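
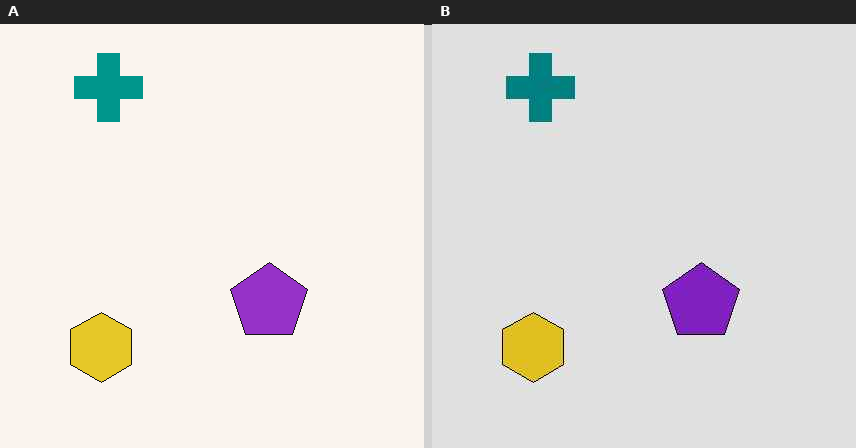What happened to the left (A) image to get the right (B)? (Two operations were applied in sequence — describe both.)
Posterized to a reduced palette, then JPEG-compressed with visible artifacts.

Each flat color has snapped to a coarser quantized level — most visibly, the near-white background has dropped to a flat grey. Blocky 8×8 compression artifacts appear around shape edges and the flat background shows ringing — characteristic JPEG degradation.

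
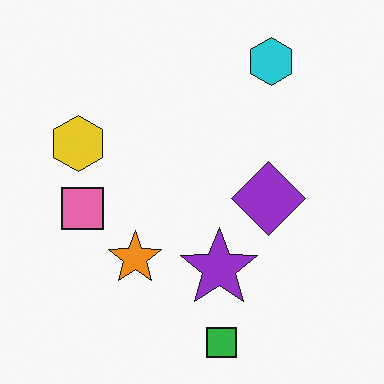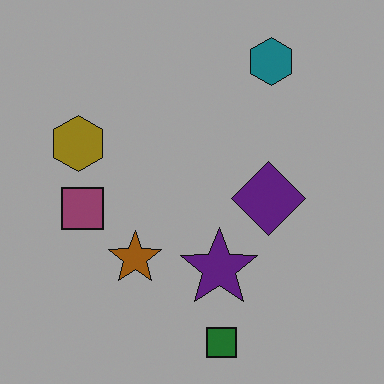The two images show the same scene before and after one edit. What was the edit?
The image was substantially darkened.

Every pixel — background and shapes alike — is uniformly darkened.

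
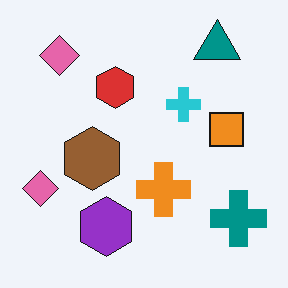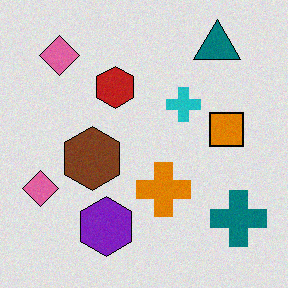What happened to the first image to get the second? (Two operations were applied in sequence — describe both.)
Moderately posterized, then degraded with light additive noise.

Each flat color has snapped to a coarser quantized level — most visibly, the near-white background has dropped to a flat grey. Random speckle covers the whole image, including the flat background.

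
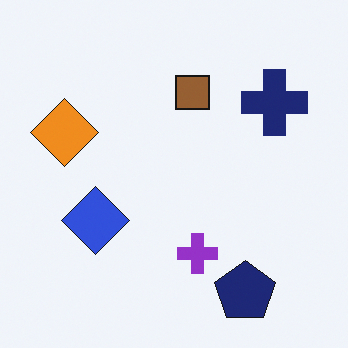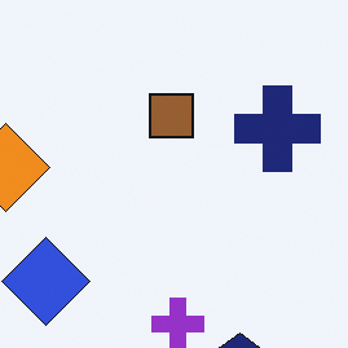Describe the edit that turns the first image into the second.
It was cropped to a modestly smaller region and rescaled.

The visible shapes are larger and the field of view is narrower; shapes near the original edges may be partly or wholly outside the frame — a crop-and-rescale.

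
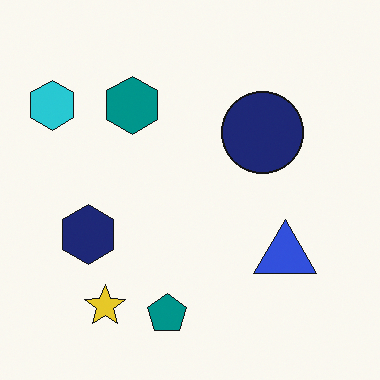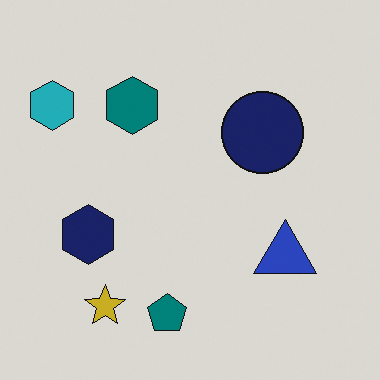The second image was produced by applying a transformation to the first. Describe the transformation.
The transformation is: slightly darkened.

Every pixel — background and shapes alike — is uniformly darkened.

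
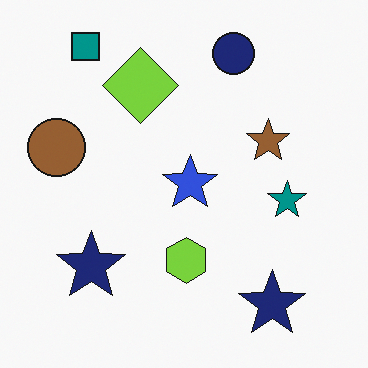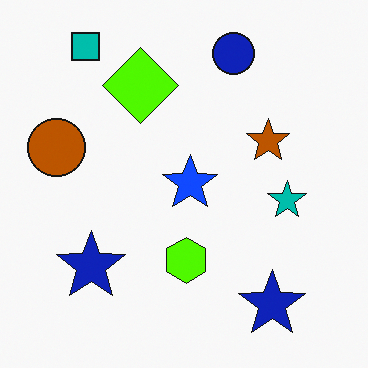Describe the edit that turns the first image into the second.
This is the original image made much more vivid (saturation change).

All colors are more vivid — a global saturation change.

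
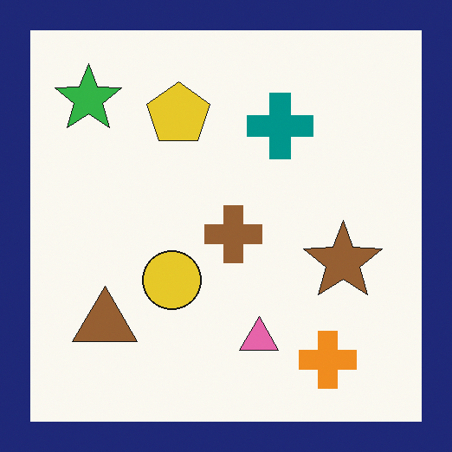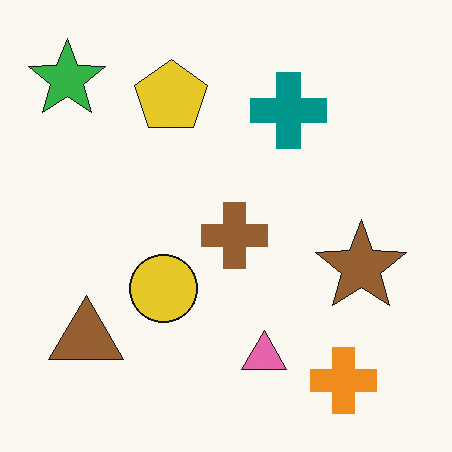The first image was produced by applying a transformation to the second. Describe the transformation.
Framed with a navy border.

A solid navy frame runs around the edge of the first image, with the content slightly shrunk inside it.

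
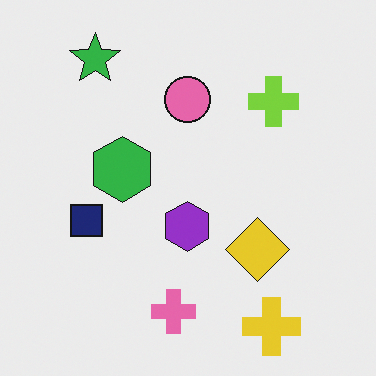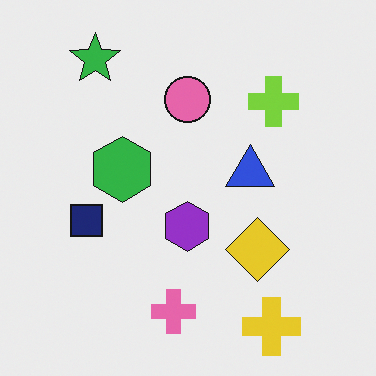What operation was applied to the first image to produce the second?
The transformation is: overlaid with an additional blue triangle.

A blue triangle appears in the second image that is absent from the first.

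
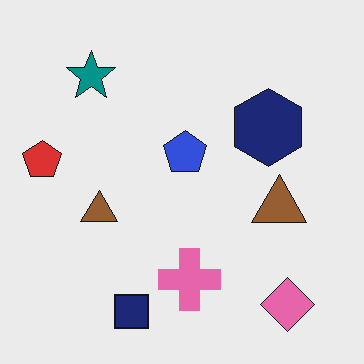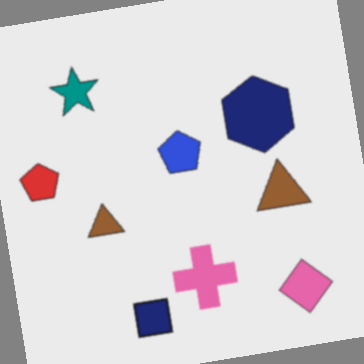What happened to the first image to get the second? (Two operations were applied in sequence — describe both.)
The image was lightly blurred, then rotated counter-clockwise by a slight angle.

Shape edges and outlines are uniformly softened across the whole image. Every shape is tilted by the same angle and the image corners show triangular fill wedges — a whole-image rotation by a non-right angle.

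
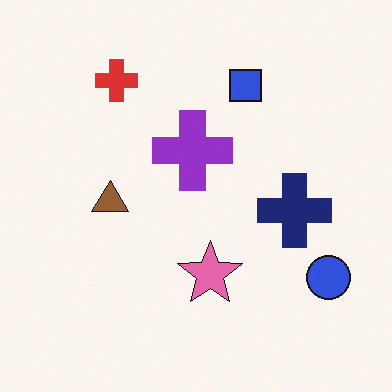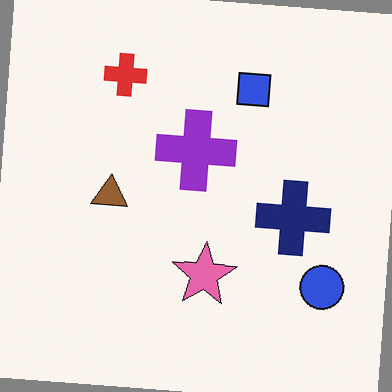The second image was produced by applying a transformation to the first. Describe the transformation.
Rotated clockwise by a slight angle.

Every shape is tilted by the same angle and the image corners show triangular fill wedges — a whole-image rotation by a non-right angle.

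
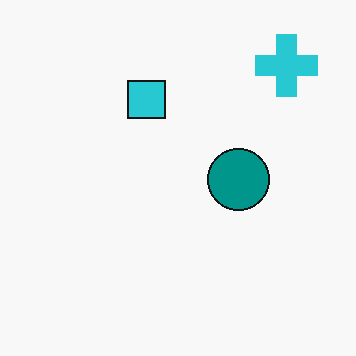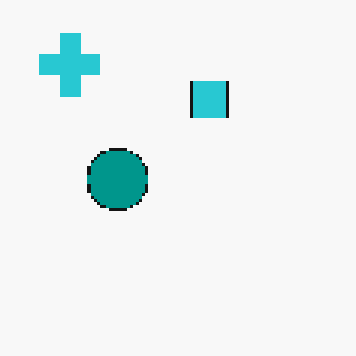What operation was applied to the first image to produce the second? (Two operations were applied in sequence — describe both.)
Flipped horizontally (left ↔ right), then lightly pixelated (a mild mosaic effect).

The cyan cross is in the top-right of the first image and the top-left of the second — shapes on opposite sides of the vertical midline have swapped in a mirror flip. Shapes are reduced to large square blocks; fine edges and outlines are lost — a downscale-then-upscale (mosaic) effect.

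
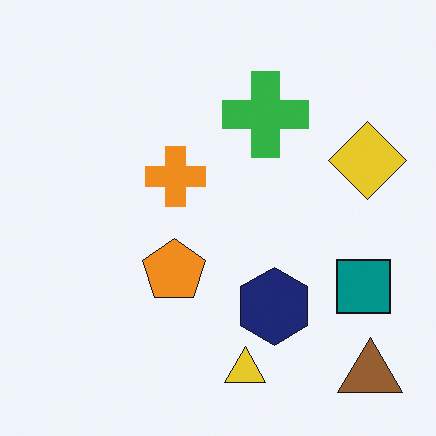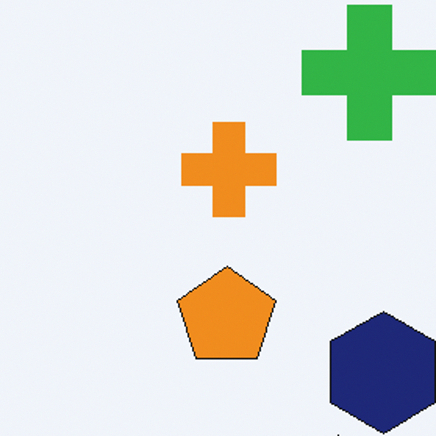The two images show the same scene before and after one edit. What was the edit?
The second image is the first cropped to a modestly smaller region and rescaled.

The visible shapes are larger and the field of view is narrower; shapes near the original edges may be partly or wholly outside the frame — a crop-and-rescale.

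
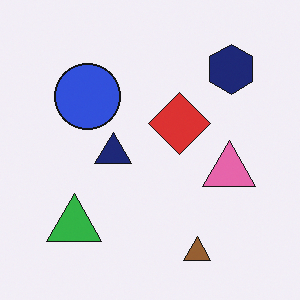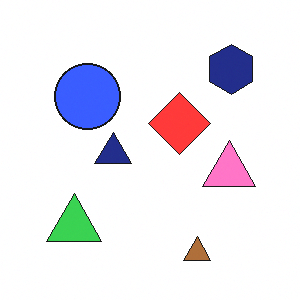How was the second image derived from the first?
The image was slightly brightened.

Every pixel — background and shapes alike — is uniformly brightened.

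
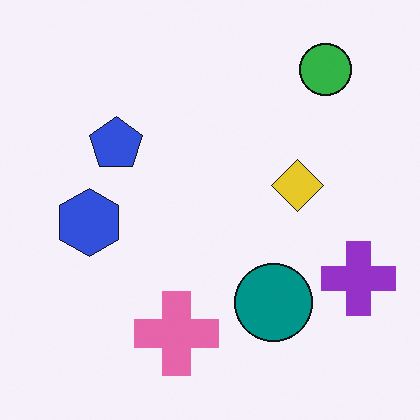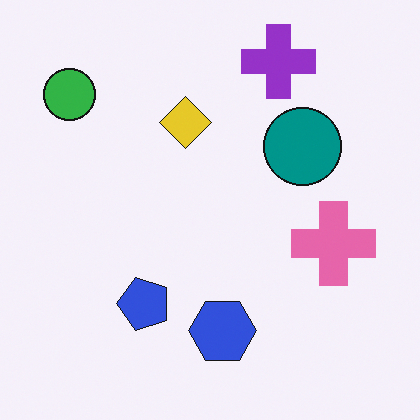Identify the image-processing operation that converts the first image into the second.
It was rotated 90° counter-clockwise.

The green circle sits in the top-right of the first image and the top-left of the second — consistent with a whole-image 90° counter-clockwise rotation.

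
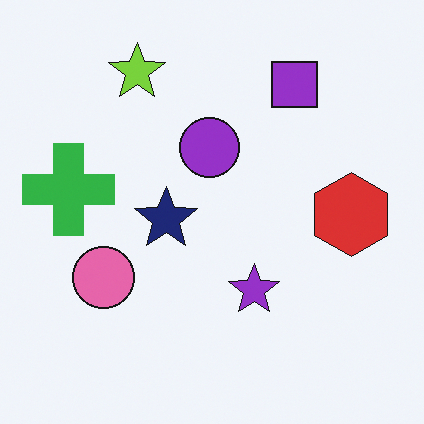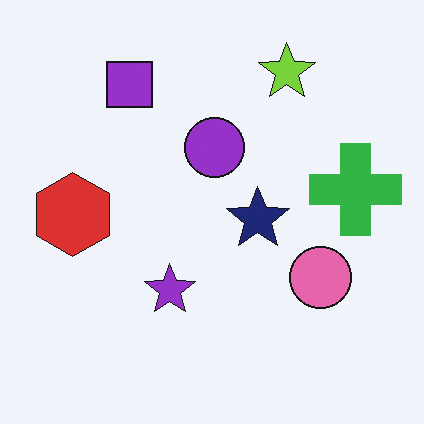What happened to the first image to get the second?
It was flipped horizontally (left ↔ right).

The green cross is in the left of the first image and the right of the second — shapes on opposite sides of the vertical midline have swapped in a mirror flip.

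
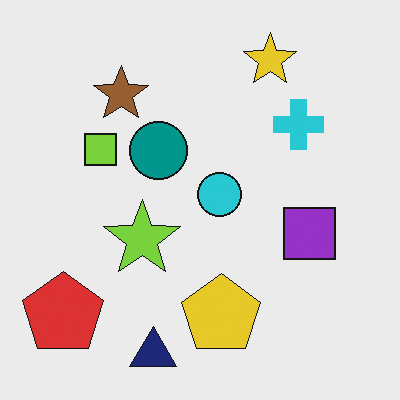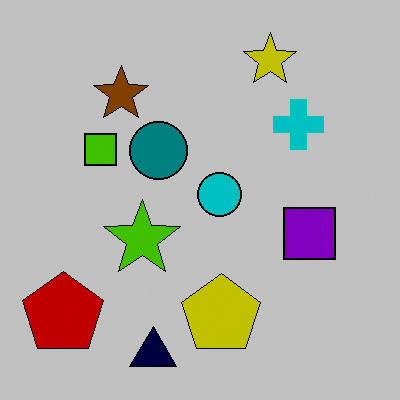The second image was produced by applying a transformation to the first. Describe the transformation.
The transformation is: heavily posterized to just a handful of flat colors.

Each flat color has snapped to a coarser quantized level — most visibly, the near-white background has dropped to a flat grey.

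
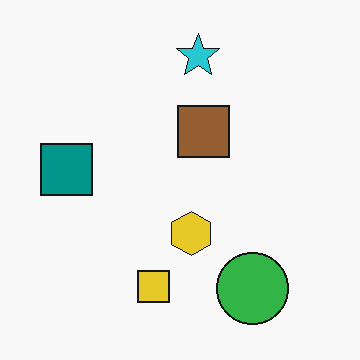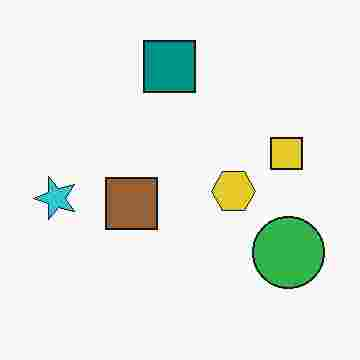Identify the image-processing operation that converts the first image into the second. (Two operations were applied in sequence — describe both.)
The image was transposed (reflected across the top-left ↔ bottom-right diagonal), then heavily JPEG-compressed with obvious blocking artifacts.

Shapes have swapped their row and column positions — what was in the top-right is now in the bottom-left — a diagonal reflection. Blocky 8×8 compression artifacts appear around shape edges and the flat background shows ringing — characteristic JPEG degradation.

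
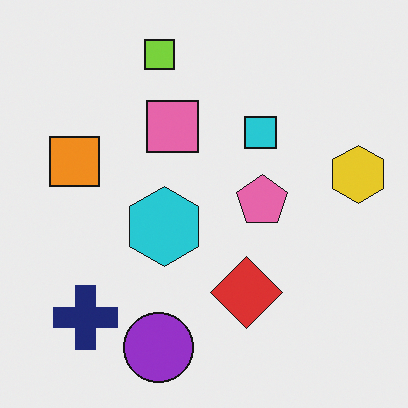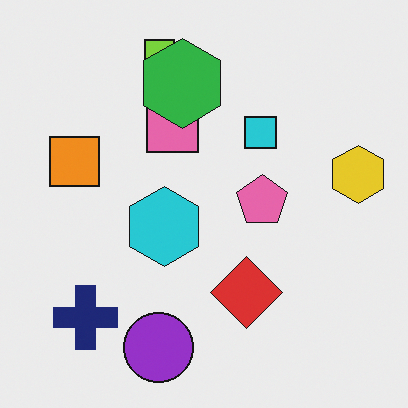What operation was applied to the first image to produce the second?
This is the original image overlaid with an additional green hexagon.

A green hexagon appears in the second image that is absent from the first.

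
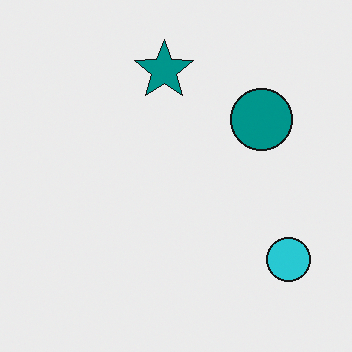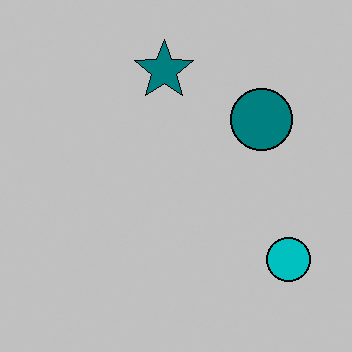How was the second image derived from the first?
This is the original image heavily posterized to just a handful of flat colors.

Each flat color has snapped to a coarser quantized level — most visibly, the near-white background has dropped to a flat grey.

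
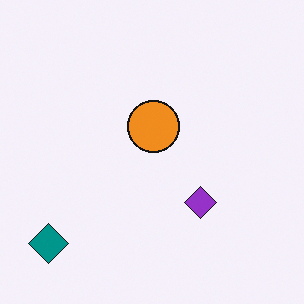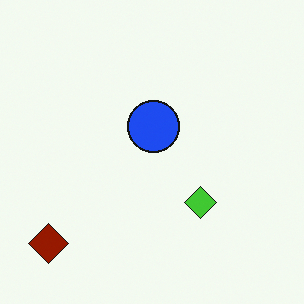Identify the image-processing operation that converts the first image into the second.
The second image is the first hue-shifted through roughly half the color wheel.

Every shape's color has rotated by the same amount around the hue wheel — a uniform hue shift.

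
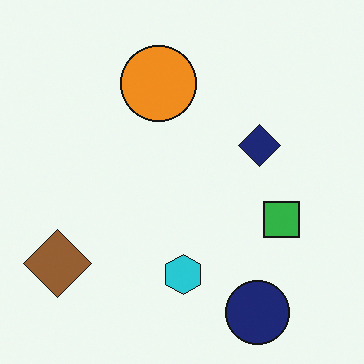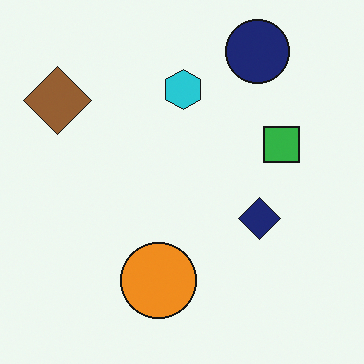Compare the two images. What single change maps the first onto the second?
It was flipped vertically (top ↔ bottom).

The navy circle is in the bottom-right of the first image and the top-right of the second — shapes on opposite sides of the horizontal midline have swapped in a mirror flip.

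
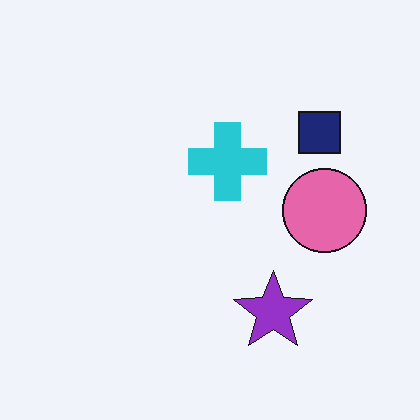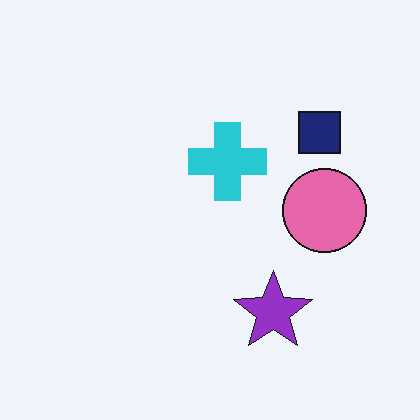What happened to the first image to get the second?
The image was JPEG-compressed with visible artifacts.

Blocky 8×8 compression artifacts appear around shape edges and the flat background shows ringing — characteristic JPEG degradation.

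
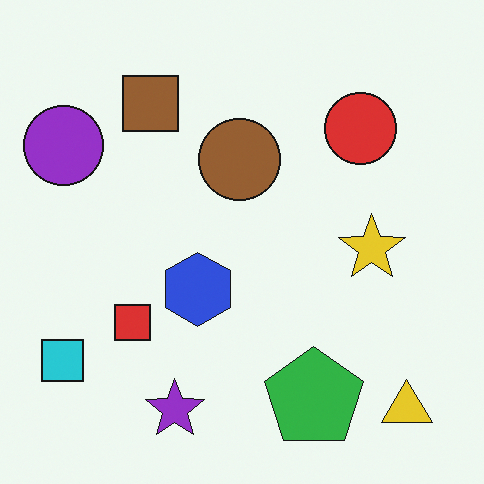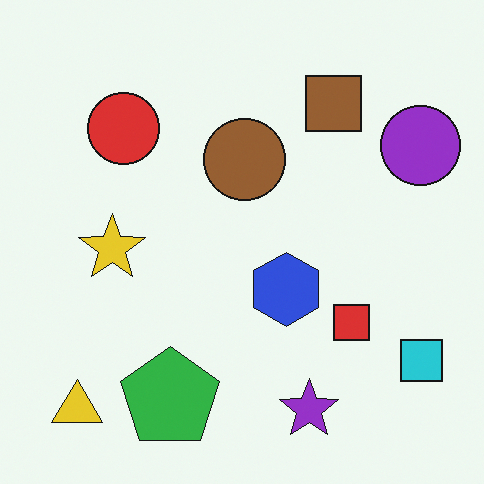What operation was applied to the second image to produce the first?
It was flipped horizontally (left ↔ right).

The cyan square is in the bottom-right of the second image and the bottom-left of the first — shapes on opposite sides of the vertical midline have swapped in a mirror flip.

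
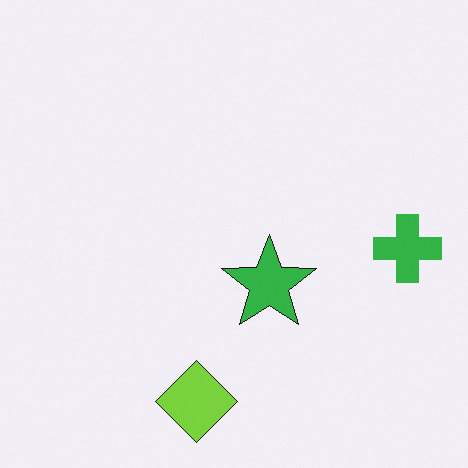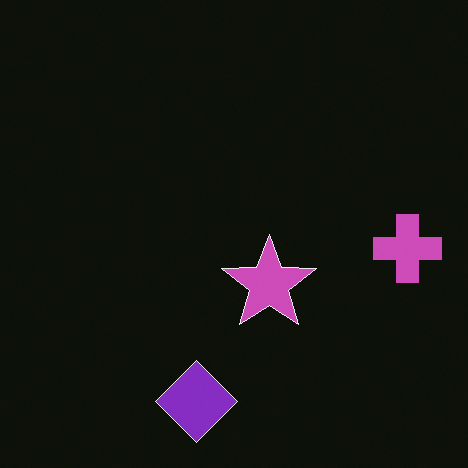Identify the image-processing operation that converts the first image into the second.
Color-inverted (negative).

The light background has become dark and every shape's color is its complement — a photographic negative.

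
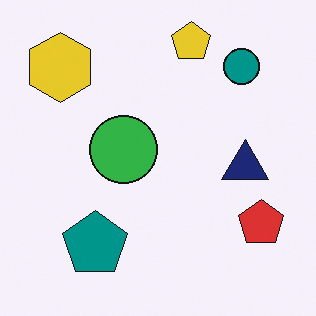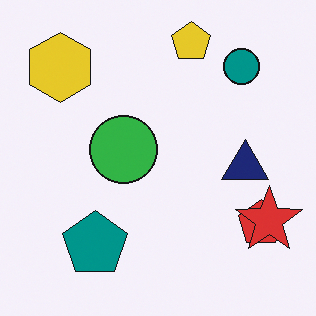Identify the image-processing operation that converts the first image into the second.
Overlaid with an additional red star.

A red star appears in the second image that is absent from the first.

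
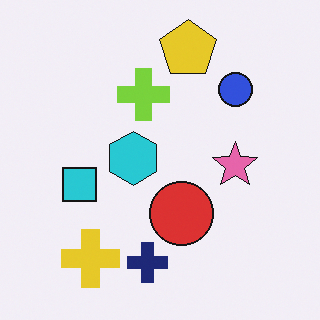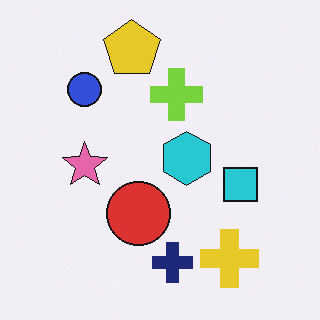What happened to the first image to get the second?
This is the original image flipped horizontally (left ↔ right).

The cyan square is in the left of the first image and the right of the second — shapes on opposite sides of the vertical midline have swapped in a mirror flip.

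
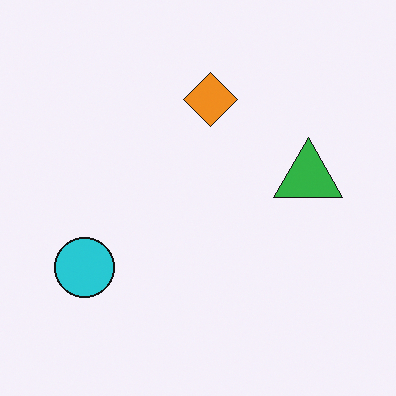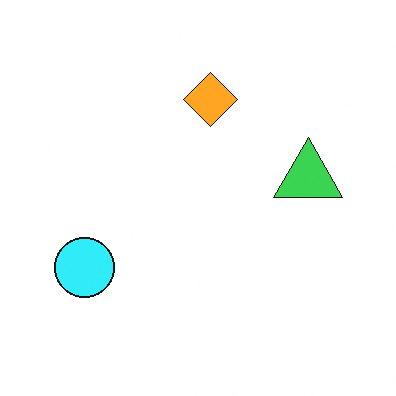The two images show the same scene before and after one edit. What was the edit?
Slightly brightened.

Every pixel — background and shapes alike — is uniformly brightened.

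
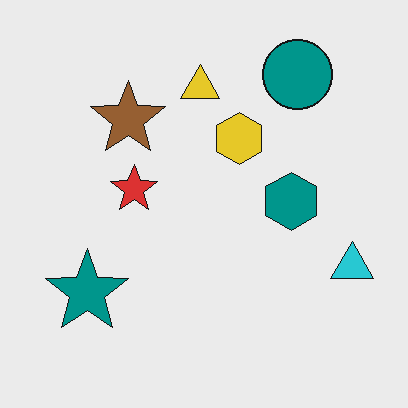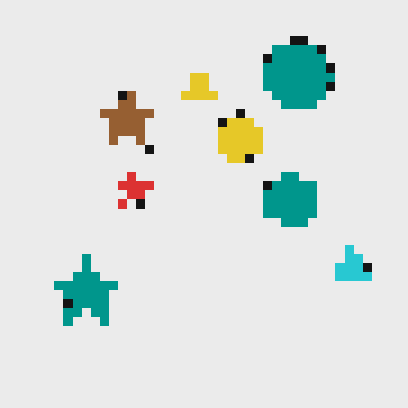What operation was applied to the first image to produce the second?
The second image is the first coarsely pixelated.

Shapes are reduced to large square blocks; fine edges and outlines are lost — a downscale-then-upscale (mosaic) effect.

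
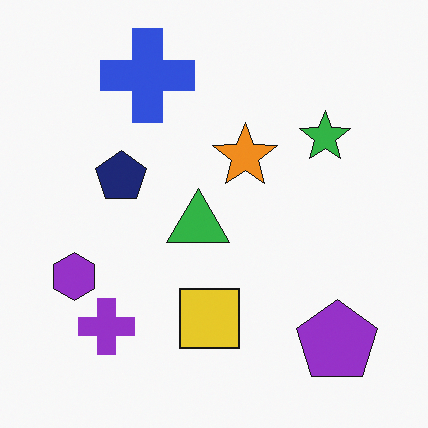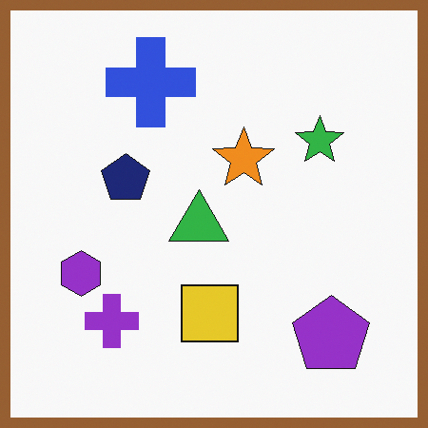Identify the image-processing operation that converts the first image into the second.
This is the original image framed with a brown border.

A solid brown frame runs around the edge of the second image, with the content slightly shrunk inside it.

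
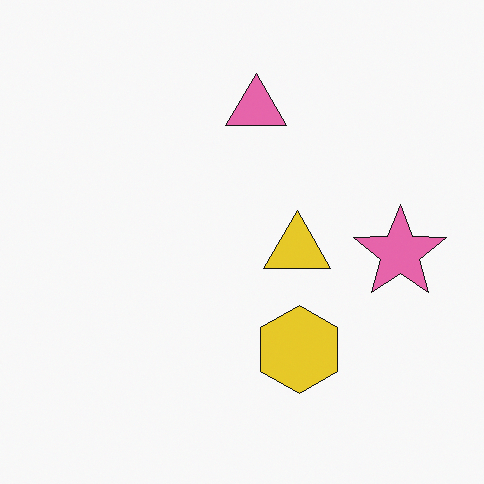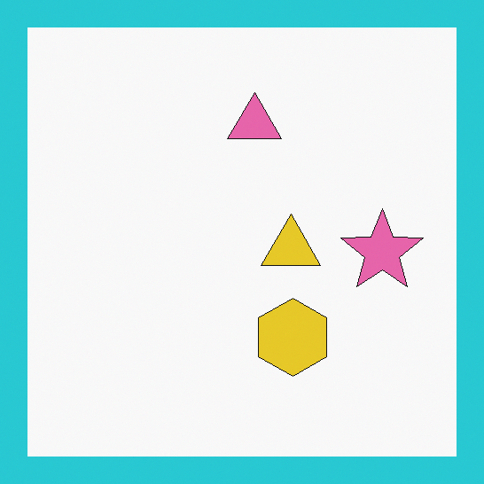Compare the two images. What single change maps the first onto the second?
Framed with a cyan border.

A solid cyan frame runs around the edge of the second image, with the content slightly shrunk inside it.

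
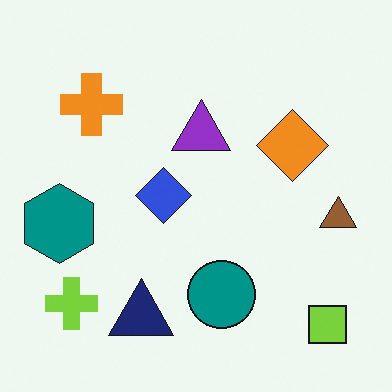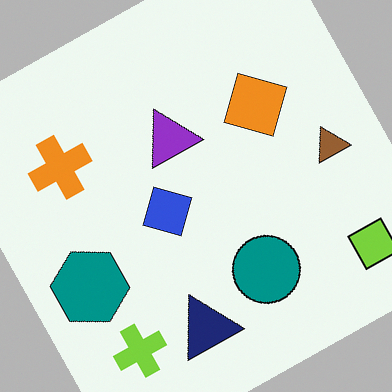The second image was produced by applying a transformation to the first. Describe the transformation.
The second image is the first rotated counter-clockwise by a moderate amount.

Every shape is tilted by the same angle and the image corners show triangular fill wedges — a whole-image rotation by a non-right angle.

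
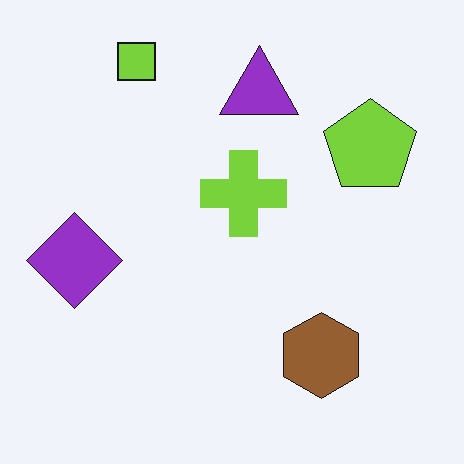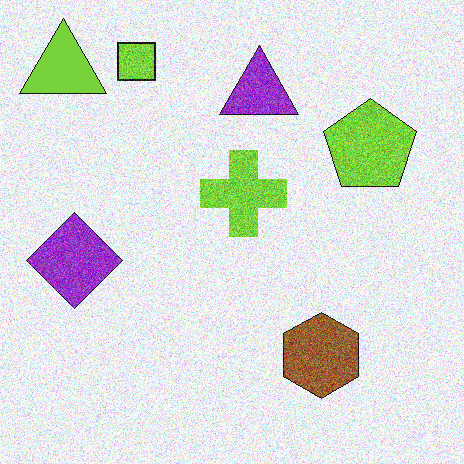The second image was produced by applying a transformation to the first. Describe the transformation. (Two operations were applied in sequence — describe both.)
Degraded with a thick layer of grain, then overlaid with an additional lime triangle.

Random speckle covers the whole image, including the flat background. A lime triangle appears in the second image that is absent from the first.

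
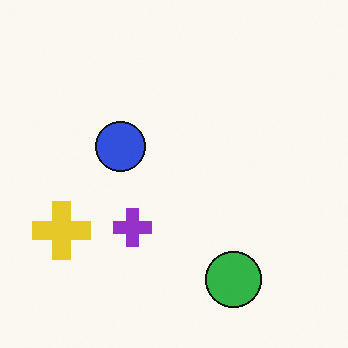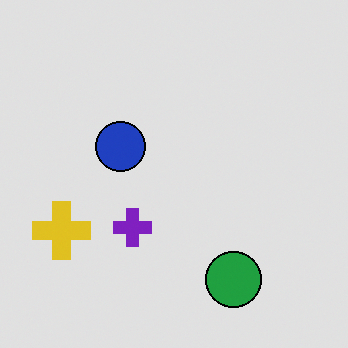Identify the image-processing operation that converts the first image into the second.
The second image is the first posterized to a reduced palette.

Each flat color has snapped to a coarser quantized level — most visibly, the near-white background has dropped to a flat grey.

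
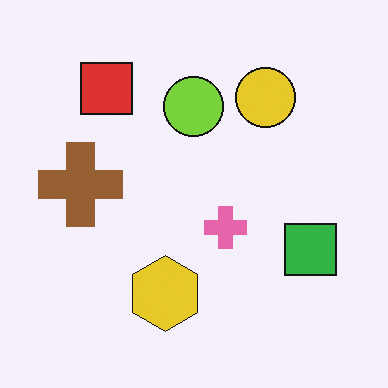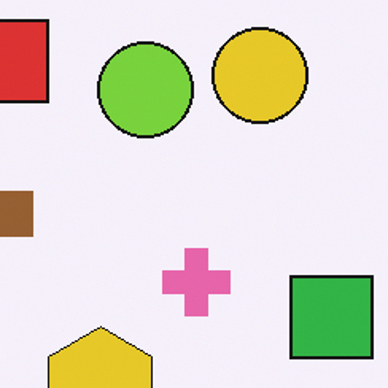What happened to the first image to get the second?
The transformation is: cropped to a modestly smaller region and rescaled.

The visible shapes are larger and the field of view is narrower; shapes near the original edges may be partly or wholly outside the frame — a crop-and-rescale.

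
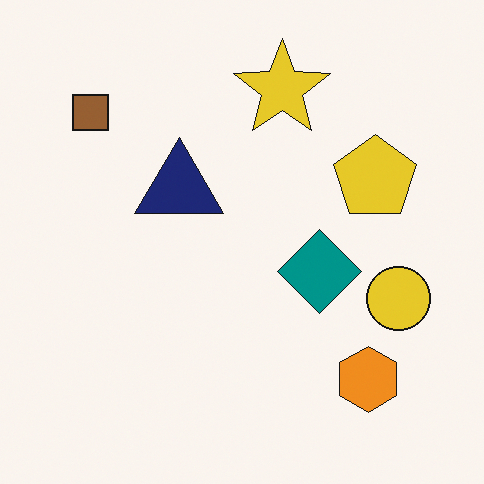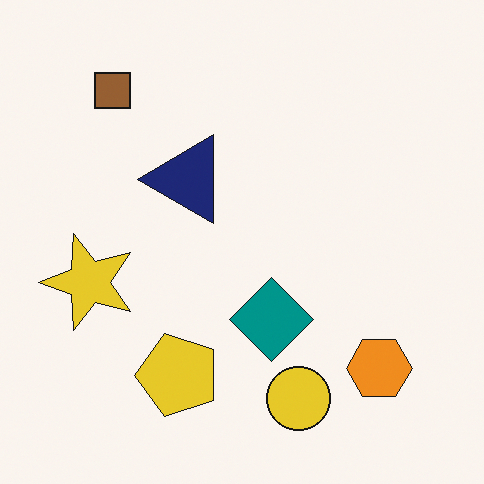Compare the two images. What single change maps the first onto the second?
It was transposed (reflected across the top-left ↔ bottom-right diagonal).

Shapes have swapped their row and column positions — what was in the top-right is now in the bottom-left — a diagonal reflection.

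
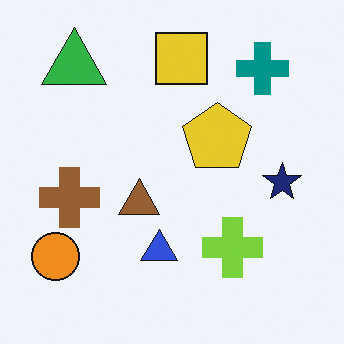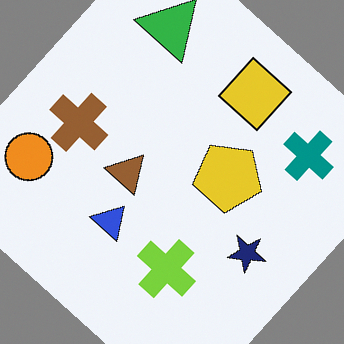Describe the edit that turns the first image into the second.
It was rotated clockwise by a large amount — several tens of degrees.

Every shape is tilted by the same angle and the image corners show triangular fill wedges — a whole-image rotation by a non-right angle.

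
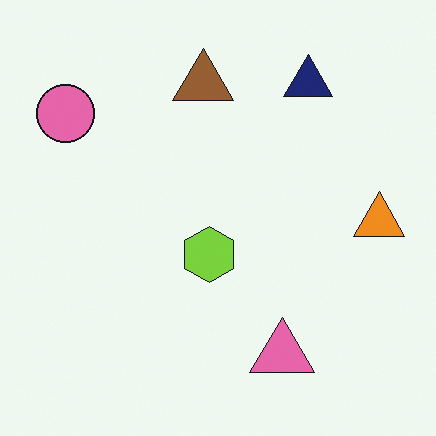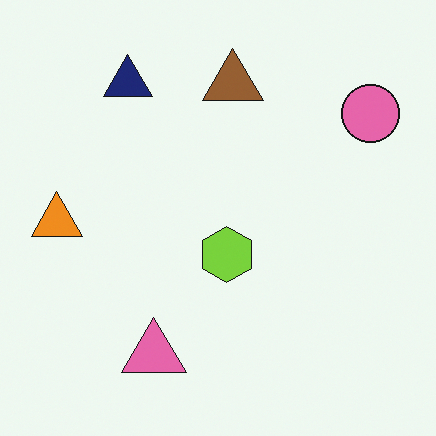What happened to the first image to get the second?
It was flipped horizontally (left ↔ right).

The orange triangle is in the right of the first image and the left of the second — shapes on opposite sides of the vertical midline have swapped in a mirror flip.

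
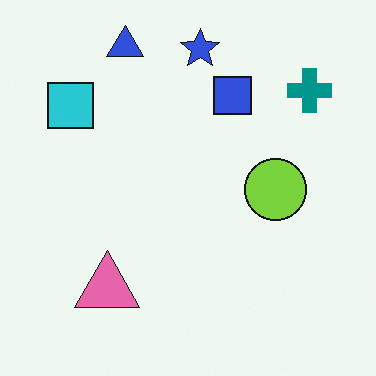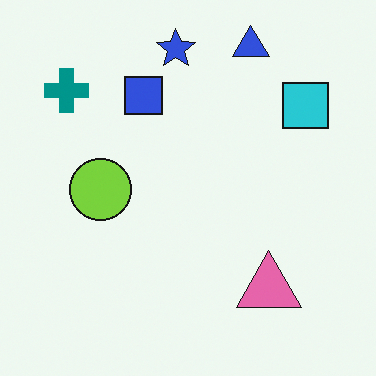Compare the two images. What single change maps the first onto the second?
This is the original image flipped horizontally (left ↔ right).

The teal cross is in the top-right of the first image and the top-left of the second — shapes on opposite sides of the vertical midline have swapped in a mirror flip.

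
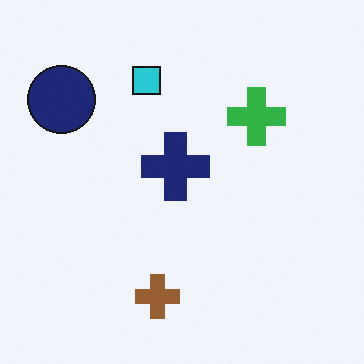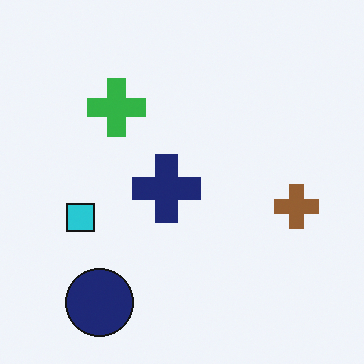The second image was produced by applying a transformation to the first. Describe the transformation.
The transformation is: rotated 90° counter-clockwise.

The navy circle sits in the top-left of the first image and the bottom-left of the second — consistent with a whole-image 90° counter-clockwise rotation.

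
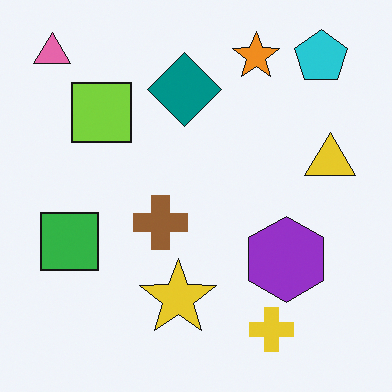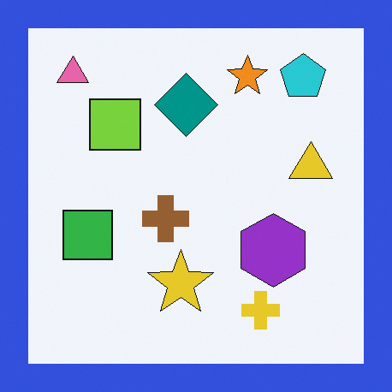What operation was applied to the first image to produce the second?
Framed with a blue border.

A solid blue frame runs around the edge of the second image, with the content slightly shrunk inside it.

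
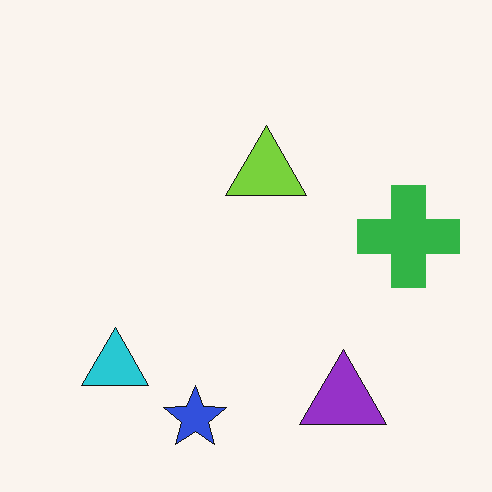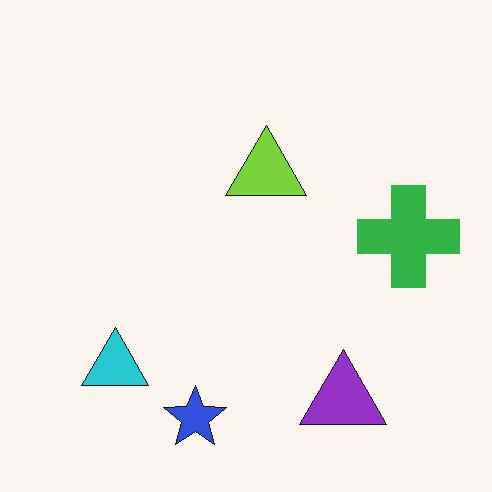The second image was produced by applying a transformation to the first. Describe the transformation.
The second image is the first given moderate JPEG compression.

Blocky 8×8 compression artifacts appear around shape edges and the flat background shows ringing — characteristic JPEG degradation.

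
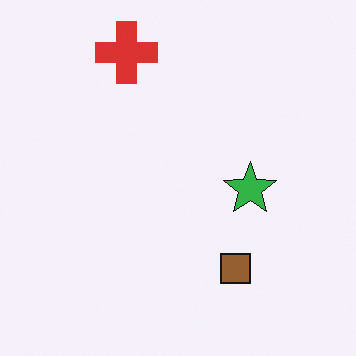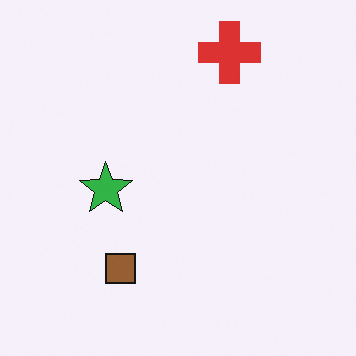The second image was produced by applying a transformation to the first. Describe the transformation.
Flipped horizontally (left ↔ right).

The green star is in the right of the first image and the left of the second — shapes on opposite sides of the vertical midline have swapped in a mirror flip.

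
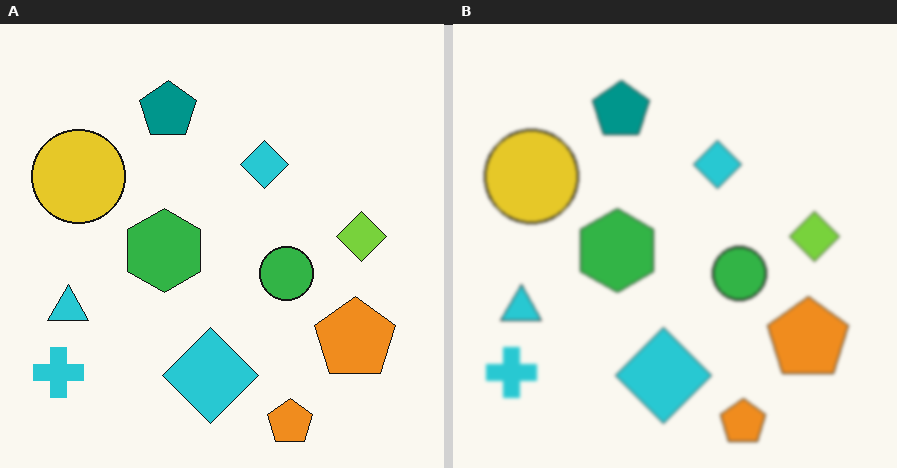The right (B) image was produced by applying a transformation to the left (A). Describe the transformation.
The right (B) image is the left (A) slightly softened.

Shape edges and outlines are uniformly softened across the whole image.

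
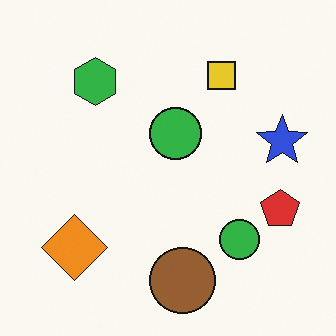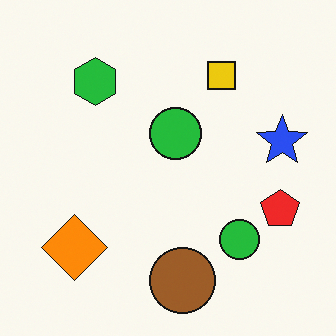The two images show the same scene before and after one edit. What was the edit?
The transformation is: slightly oversaturated.

All colors are more vivid — a global saturation change.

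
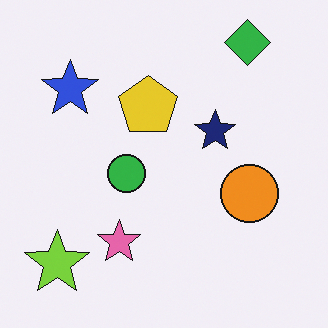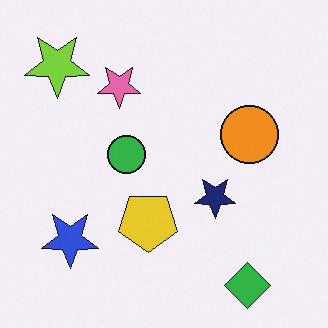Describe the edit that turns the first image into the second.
The second image is the first flipped vertically (top ↔ bottom).

The green diamond is in the top-right of the first image and the bottom-right of the second — shapes on opposite sides of the horizontal midline have swapped in a mirror flip.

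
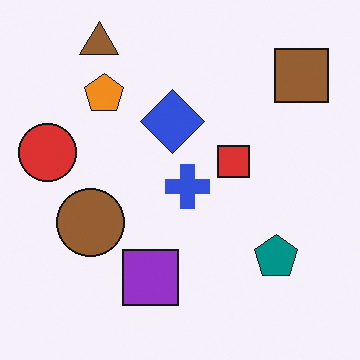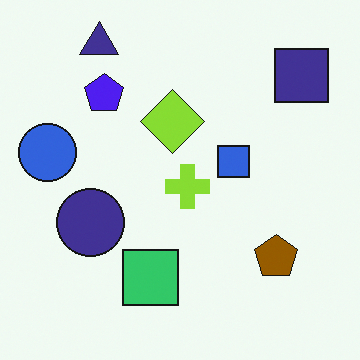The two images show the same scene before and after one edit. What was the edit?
This is the original image hue-shifted by a large amount.

Every shape's color has rotated by the same amount around the hue wheel — a uniform hue shift.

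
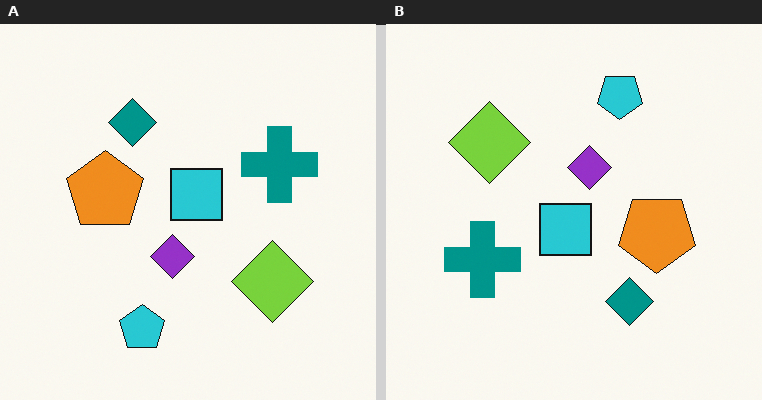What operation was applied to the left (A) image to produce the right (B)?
It was rotated 180°.

The cyan pentagon sits in the bottom of the left (A) image and the top of the right (B) — consistent with a whole-image 180° rotation.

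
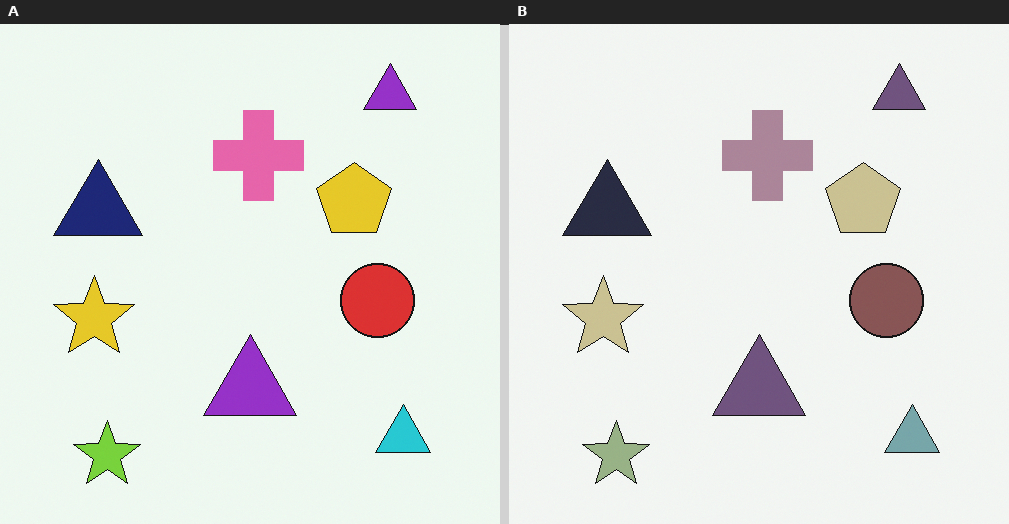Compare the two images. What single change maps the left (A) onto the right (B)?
This is the original image heavily desaturated.

All colors are more muted and greyish — a global saturation change.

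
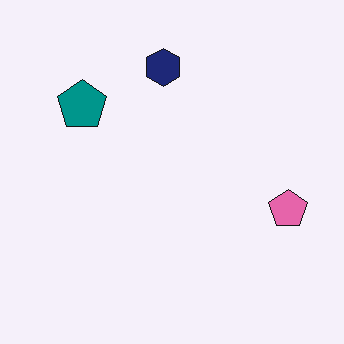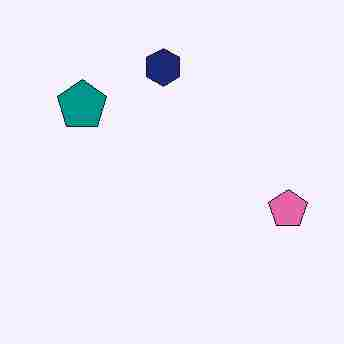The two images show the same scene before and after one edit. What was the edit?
The image was degraded with heavy JPEG compression.

Blocky 8×8 compression artifacts appear around shape edges and the flat background shows ringing — characteristic JPEG degradation.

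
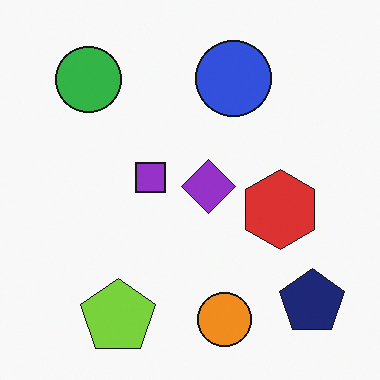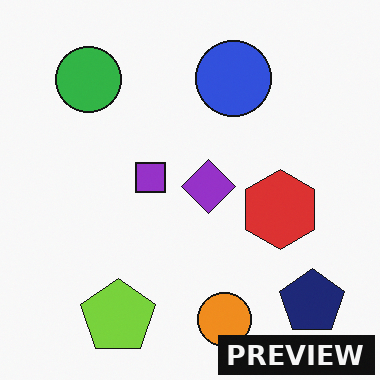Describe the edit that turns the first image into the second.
The image was watermarked with the text "PREVIEW" in the lower-right corner.

A dark label reading "PREVIEW" appears in the lower-right corner.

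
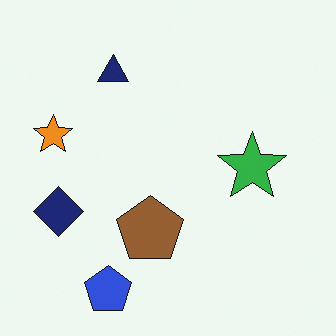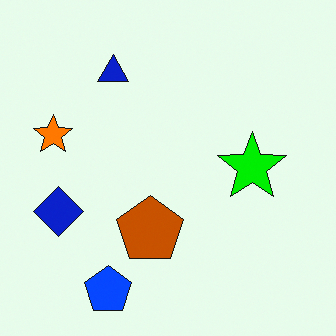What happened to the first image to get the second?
The second image is the first heavily oversaturated.

All colors are more vivid — a global saturation change.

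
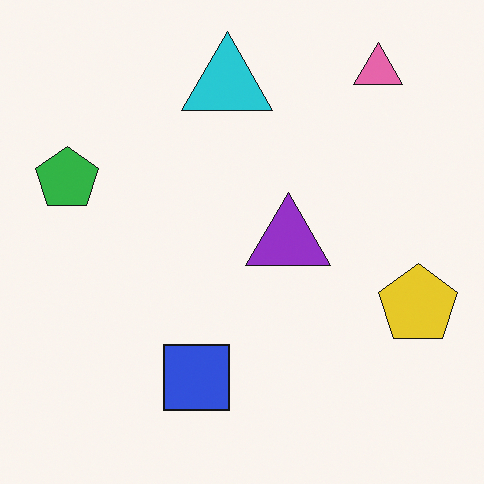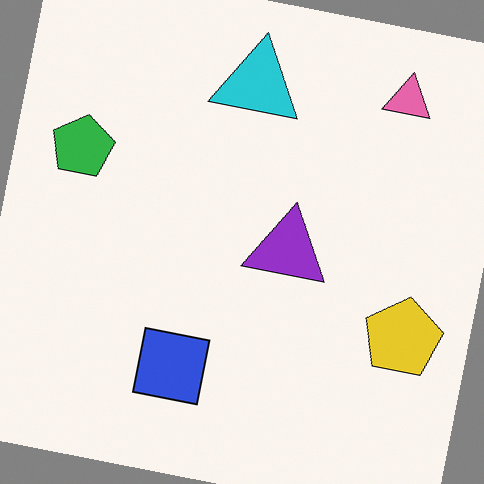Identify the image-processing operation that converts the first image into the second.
The image was rotated clockwise by a few degrees.

Every shape is tilted by the same angle and the image corners show triangular fill wedges — a whole-image rotation by a non-right angle.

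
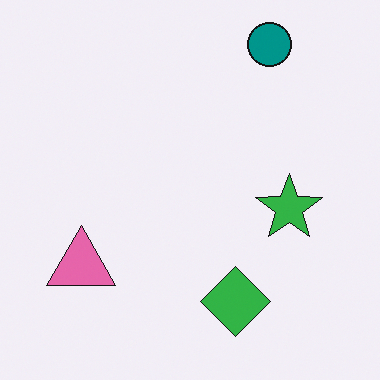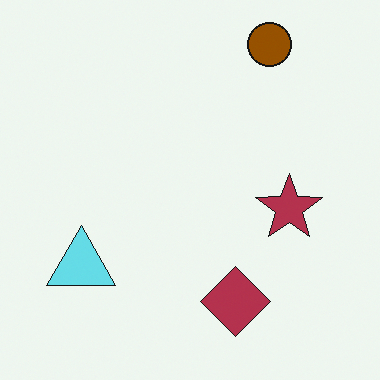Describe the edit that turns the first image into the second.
This is the original image hue-shifted through roughly half the color wheel.

Every shape's color has rotated by the same amount around the hue wheel — a uniform hue shift.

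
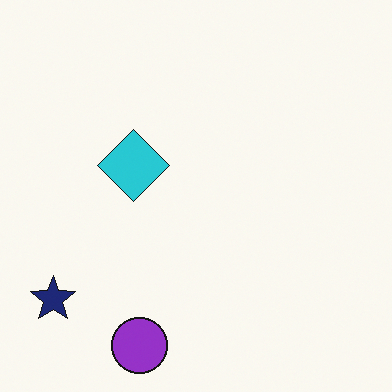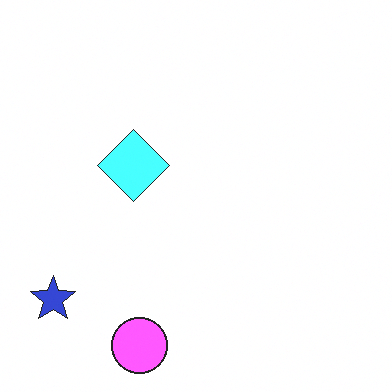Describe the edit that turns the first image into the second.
This is the original image substantially brightened.

Every pixel — background and shapes alike — is uniformly brightened.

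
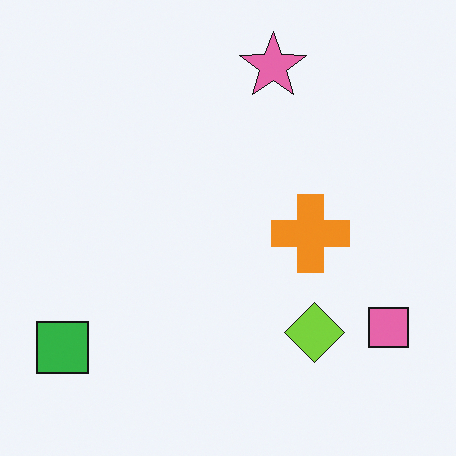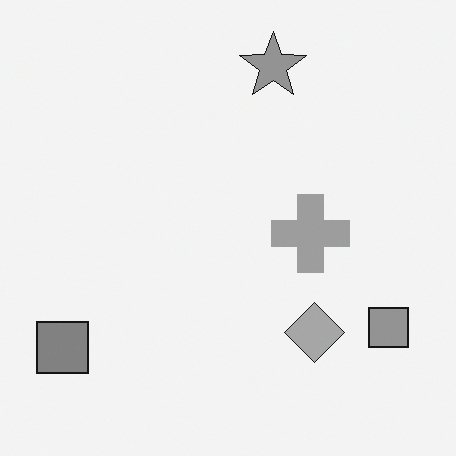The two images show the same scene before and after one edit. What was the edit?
The image was converted to grayscale.

All color is removed — every shape is now a shade of grey.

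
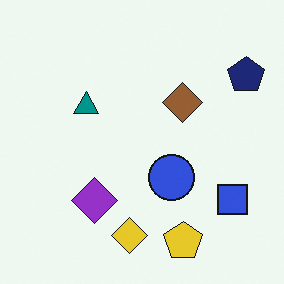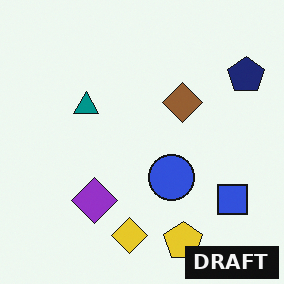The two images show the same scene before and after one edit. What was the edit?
This is the original image watermarked with the text "DRAFT" in the lower-right corner.

A dark label reading "DRAFT" appears in the lower-right corner.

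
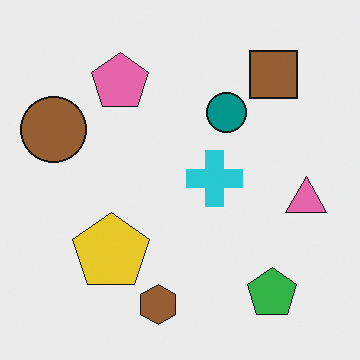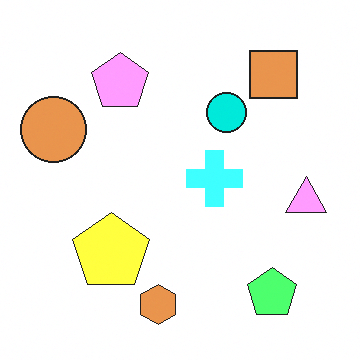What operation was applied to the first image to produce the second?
The image was brightened a lot.

Every pixel — background and shapes alike — is uniformly brightened.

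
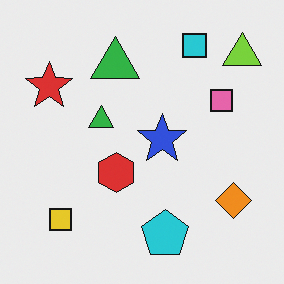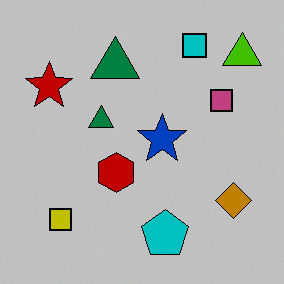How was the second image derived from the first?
The image was heavily posterized to just a handful of flat colors.

Each flat color has snapped to a coarser quantized level — most visibly, the near-white background has dropped to a flat grey.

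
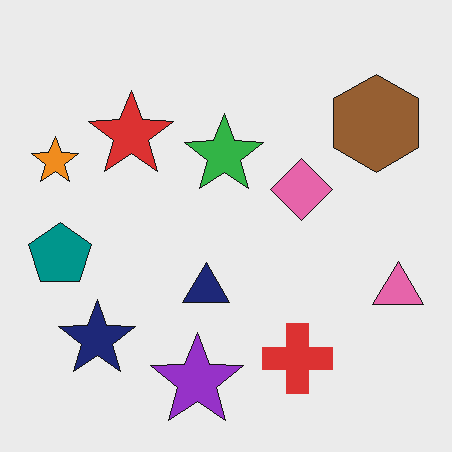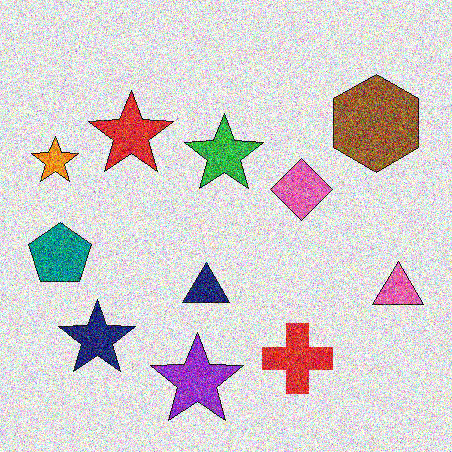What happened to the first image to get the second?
The transformation is: degraded with a thick layer of grain.

Random speckle covers the whole image, including the flat background.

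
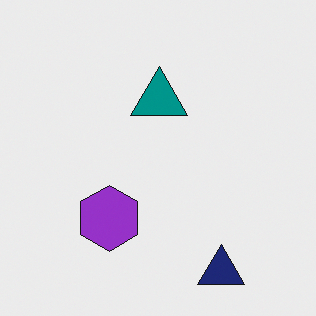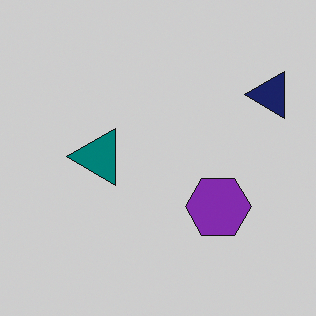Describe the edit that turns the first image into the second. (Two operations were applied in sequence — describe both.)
The second image is the first rotated 90° counter-clockwise, then slightly darkened.

The navy triangle sits in the bottom-right of the first image and the top-right of the second — consistent with a whole-image 90° counter-clockwise rotation. Every pixel — background and shapes alike — is uniformly darkened.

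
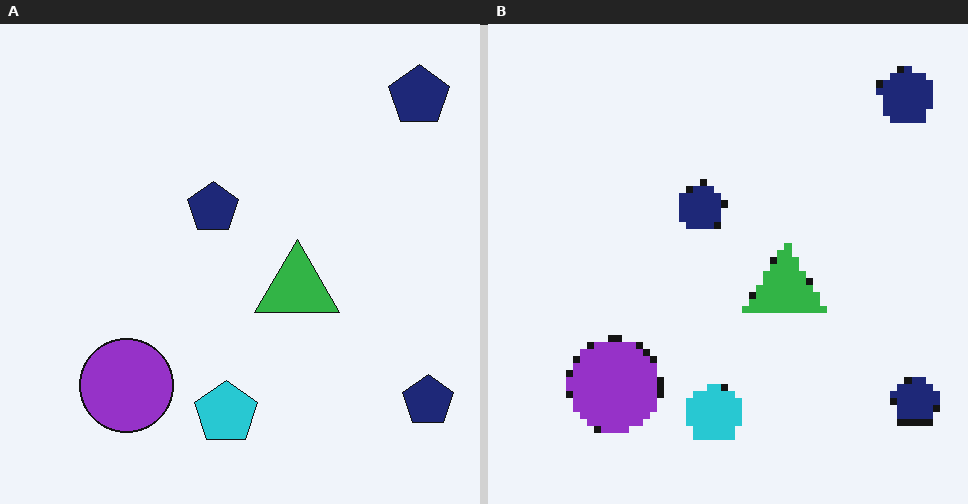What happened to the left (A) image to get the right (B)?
This is the original image pixelated into visible square blocks.

Shapes are reduced to large square blocks; fine edges and outlines are lost — a downscale-then-upscale (mosaic) effect.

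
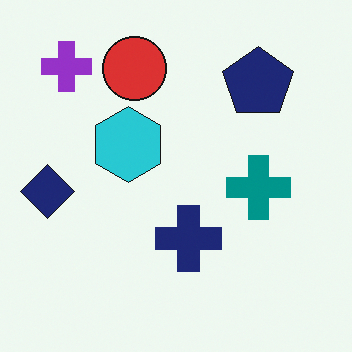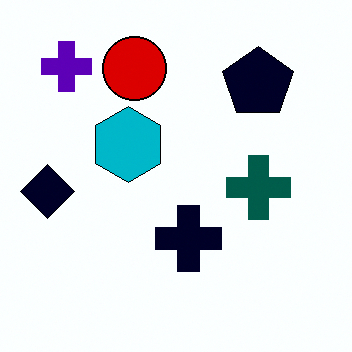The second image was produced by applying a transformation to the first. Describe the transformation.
The image was boosted in contrast.

Tones are pushed away from mid-grey across the whole image — a global contrast change.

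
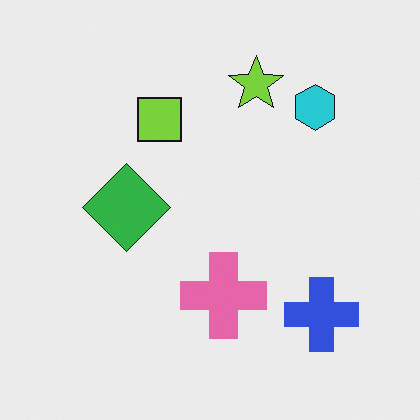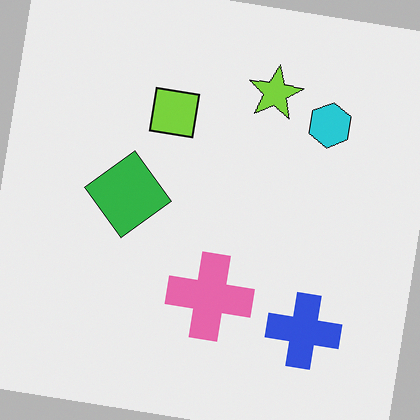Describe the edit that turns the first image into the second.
This is the original image rotated clockwise by a few degrees.

Every shape is tilted by the same angle and the image corners show triangular fill wedges — a whole-image rotation by a non-right angle.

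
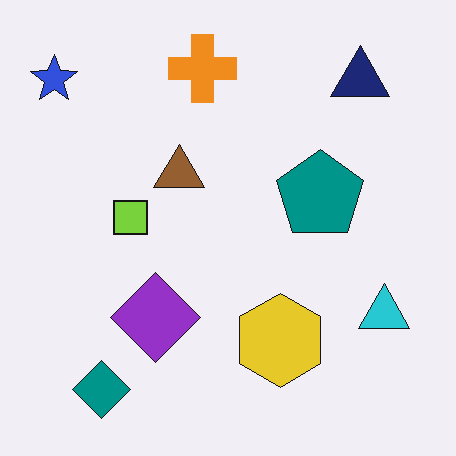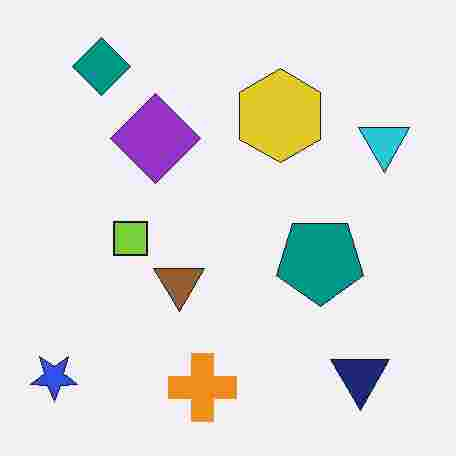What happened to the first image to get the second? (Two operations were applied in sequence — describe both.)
Heavily JPEG-compressed with obvious blocking artifacts, then flipped vertically (top ↔ bottom).

Blocky 8×8 compression artifacts appear around shape edges and the flat background shows ringing — characteristic JPEG degradation. The teal diamond is in the bottom-left of the first image and the top-left of the second — shapes on opposite sides of the horizontal midline have swapped in a mirror flip.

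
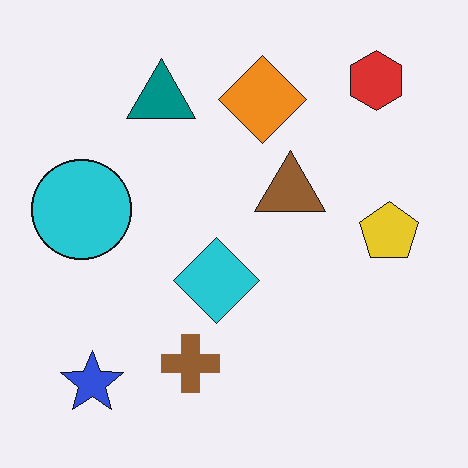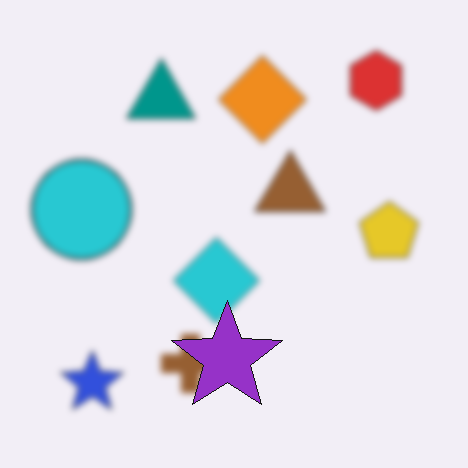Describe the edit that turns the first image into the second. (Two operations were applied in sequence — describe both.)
The transformation is: moderately blurred, then overlaid with an additional purple star.

Shape edges and outlines are uniformly softened across the whole image. A purple star appears in the second image that is absent from the first.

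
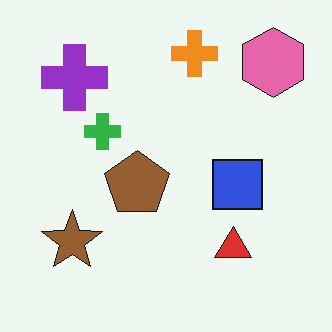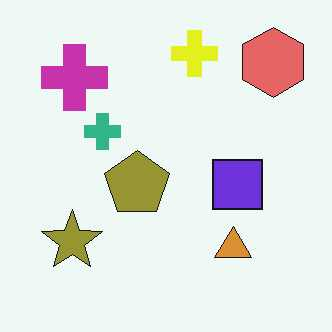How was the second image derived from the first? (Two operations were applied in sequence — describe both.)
Hue-shifted by a small amount, then given moderate JPEG compression.

Every shape's color has rotated by the same amount around the hue wheel — a uniform hue shift. Blocky 8×8 compression artifacts appear around shape edges and the flat background shows ringing — characteristic JPEG degradation.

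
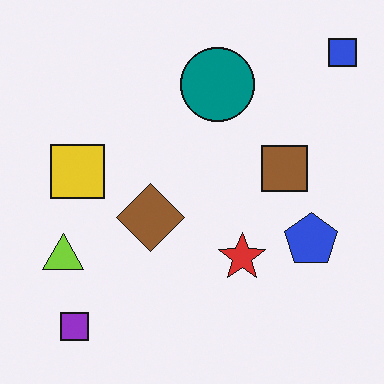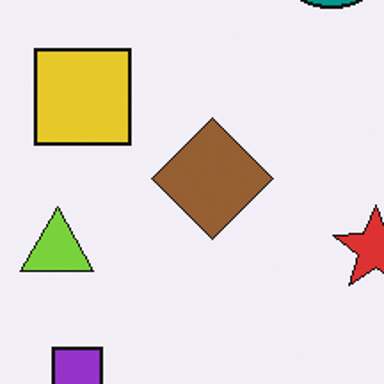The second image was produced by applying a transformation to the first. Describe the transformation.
Cropped to a noticeably smaller region and rescaled.

The visible shapes are larger and the field of view is narrower; shapes near the original edges may be partly or wholly outside the frame — a crop-and-rescale.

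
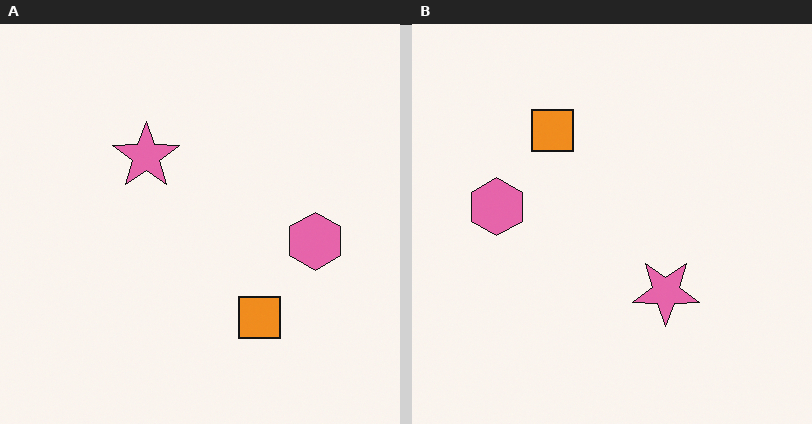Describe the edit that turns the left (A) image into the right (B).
This is the original image rotated 180°.

The pink hexagon sits in the right of the left (A) image and the left of the right (B) — consistent with a whole-image 180° rotation.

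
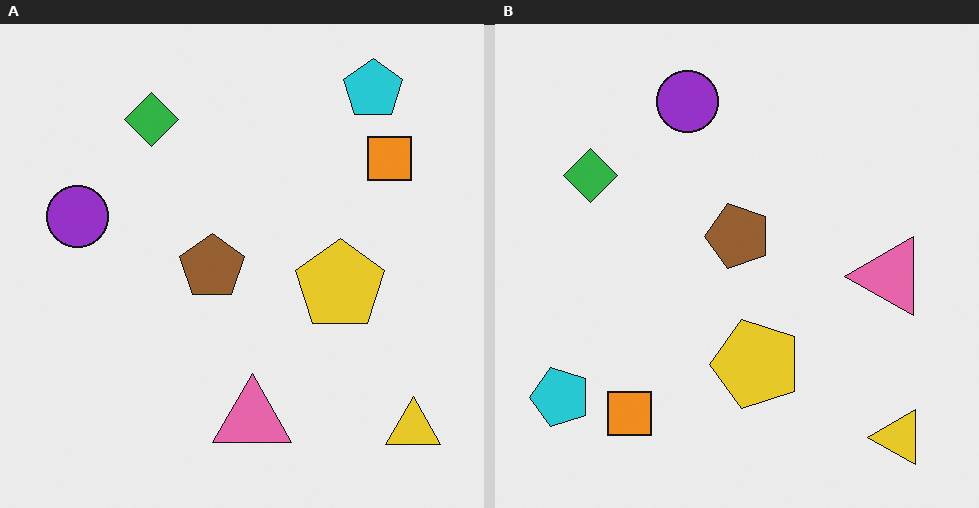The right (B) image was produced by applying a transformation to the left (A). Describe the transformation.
It was transposed (reflected across the top-left ↔ bottom-right diagonal).

Shapes have swapped their row and column positions — what was in the top-right is now in the bottom-left — a diagonal reflection.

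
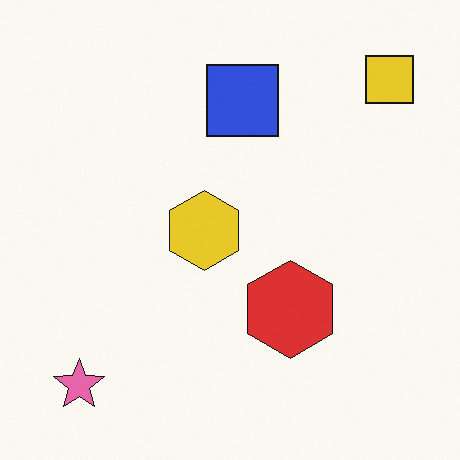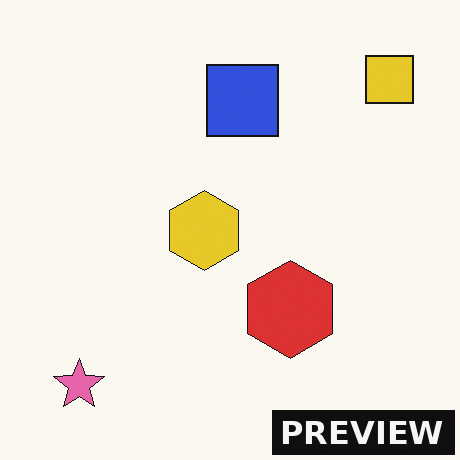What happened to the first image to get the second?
Watermarked with the text "PREVIEW" in the lower-right corner.

A dark label reading "PREVIEW" appears in the lower-right corner.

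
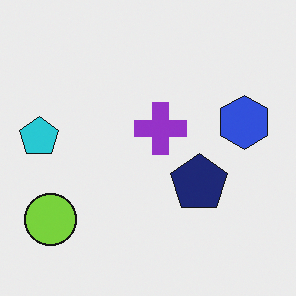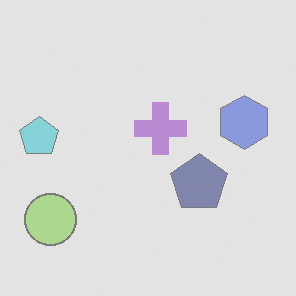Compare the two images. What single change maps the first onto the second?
Given much lower contrast.

Tones are pushed toward mid-grey across the whole image — a global contrast change.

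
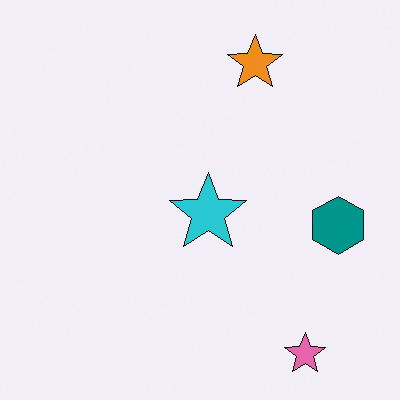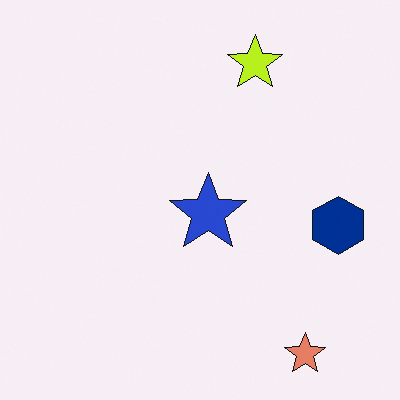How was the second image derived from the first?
It was hue-shifted slightly.

Every shape's color has rotated by the same amount around the hue wheel — a uniform hue shift.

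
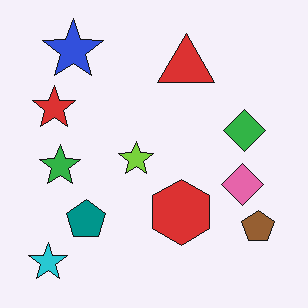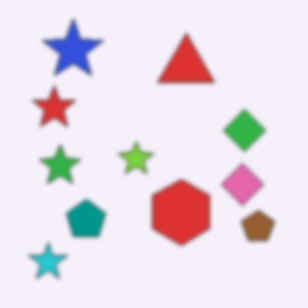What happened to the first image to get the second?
Slightly softened.

Shape edges and outlines are uniformly softened across the whole image.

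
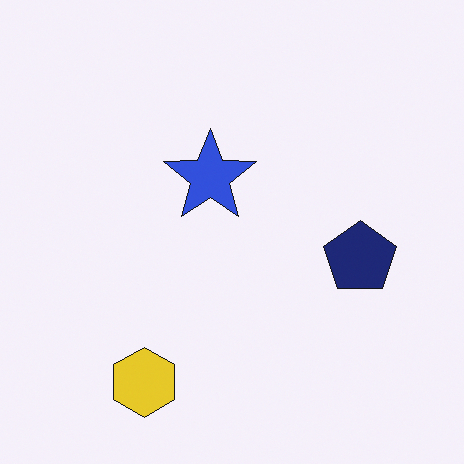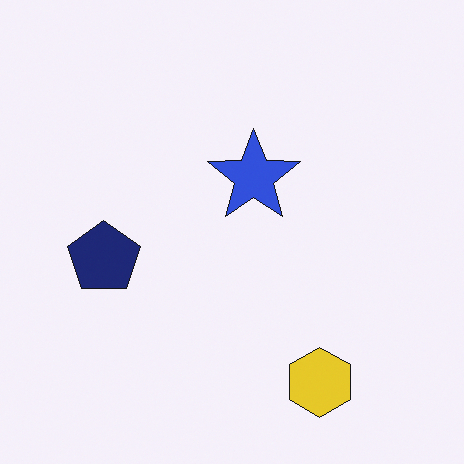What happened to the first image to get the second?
The second image is the first flipped horizontally (left ↔ right).

The navy pentagon is in the right of the first image and the left of the second — shapes on opposite sides of the vertical midline have swapped in a mirror flip.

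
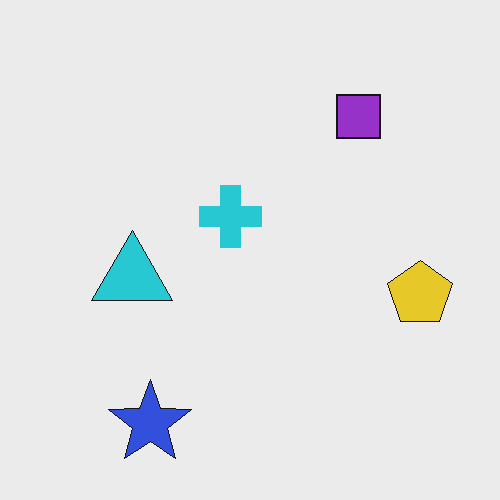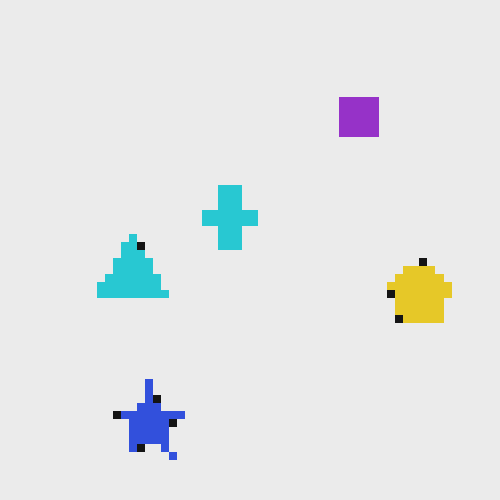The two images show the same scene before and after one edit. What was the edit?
Moderately pixelated.

Shapes are reduced to large square blocks; fine edges and outlines are lost — a downscale-then-upscale (mosaic) effect.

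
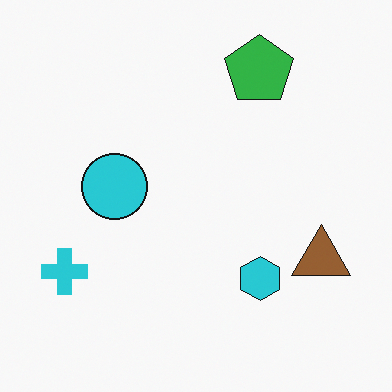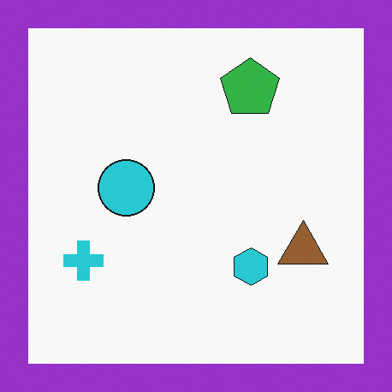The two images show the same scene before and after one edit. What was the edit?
The transformation is: framed with a purple border.

A solid purple frame runs around the edge of the second image, with the content slightly shrunk inside it.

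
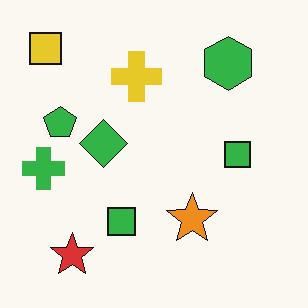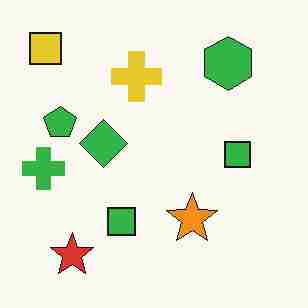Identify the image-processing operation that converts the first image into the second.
The second image is the first degraded with heavy JPEG compression.

Blocky 8×8 compression artifacts appear around shape edges and the flat background shows ringing — characteristic JPEG degradation.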